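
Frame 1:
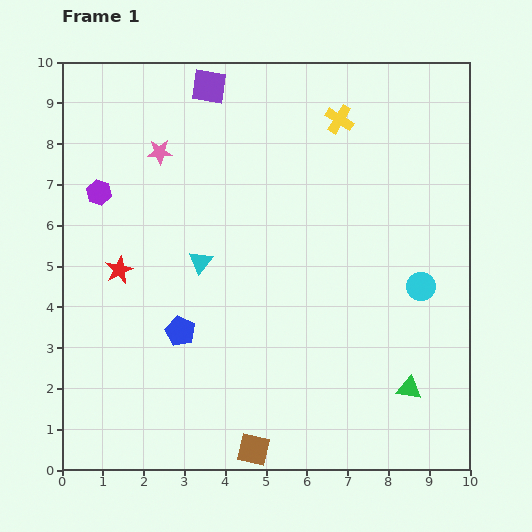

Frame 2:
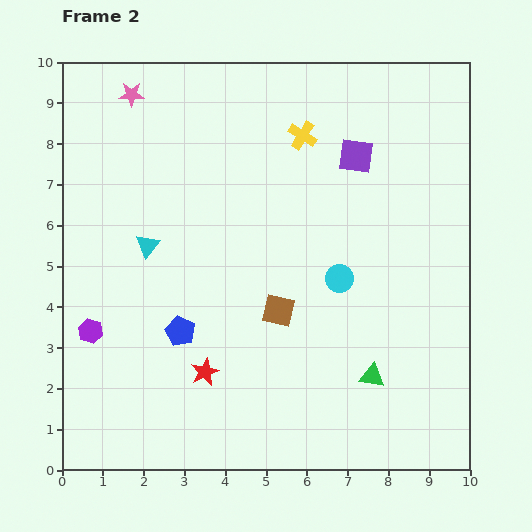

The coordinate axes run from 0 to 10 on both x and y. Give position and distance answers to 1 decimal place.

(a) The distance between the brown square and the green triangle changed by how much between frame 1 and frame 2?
-1.3

Distance in frame 1: 4.1. Distance in frame 2: 2.8.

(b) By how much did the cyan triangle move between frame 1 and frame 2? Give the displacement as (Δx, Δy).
(-1.3, 0.4)

The cyan triangle was at (3.4, 5.1) in frame 1 and (2.1, 5.5) in frame 2.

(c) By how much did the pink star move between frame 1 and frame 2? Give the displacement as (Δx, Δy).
(-0.7, 1.4)

The pink star was at (2.4, 7.8) in frame 1 and (1.7, 9.2) in frame 2.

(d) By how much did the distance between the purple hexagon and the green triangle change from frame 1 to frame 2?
-2.0

Distance in frame 1: 9.0. Distance in frame 2: 7.0.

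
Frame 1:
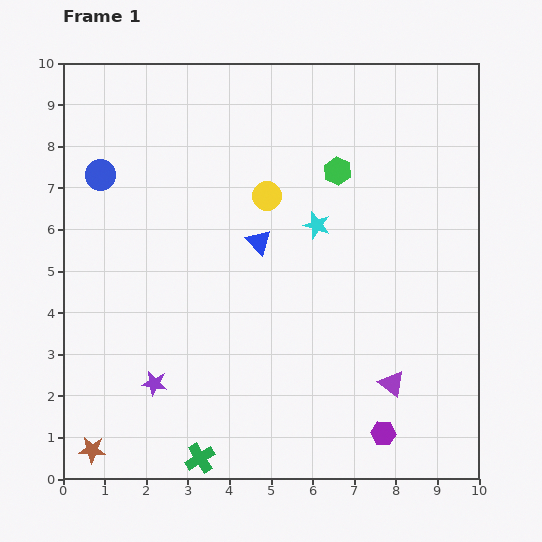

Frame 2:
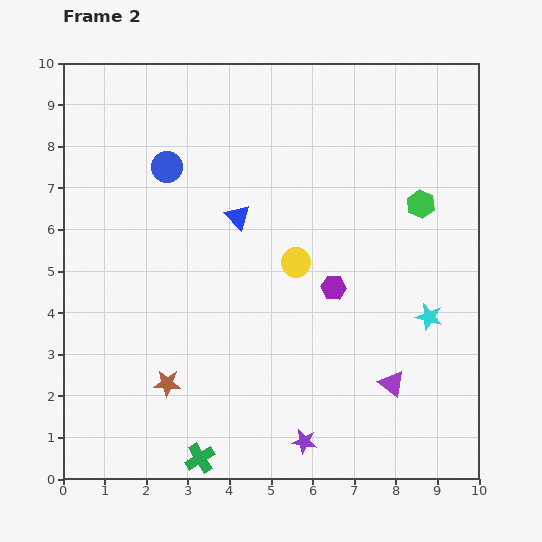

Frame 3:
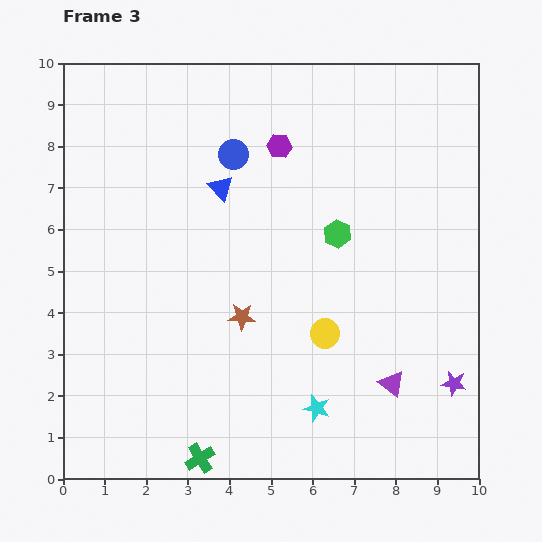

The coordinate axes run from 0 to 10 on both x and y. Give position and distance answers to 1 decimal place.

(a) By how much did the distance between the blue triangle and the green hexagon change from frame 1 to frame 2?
+1.9

Distance in frame 1: 2.5. Distance in frame 2: 4.4.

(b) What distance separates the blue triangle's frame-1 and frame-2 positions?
0.8

The blue triangle moved from (4.7, 5.7) to (4.2, 6.3), a distance of √(0.5² + 0.6²) ≈ 0.8.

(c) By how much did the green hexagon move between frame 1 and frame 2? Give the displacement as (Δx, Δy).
(2.0, -0.8)

The green hexagon was at (6.6, 7.4) in frame 1 and (8.6, 6.6) in frame 2.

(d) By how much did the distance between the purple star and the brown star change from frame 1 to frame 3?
+3.1

Distance in frame 1: 2.2. Distance in frame 3: 5.3.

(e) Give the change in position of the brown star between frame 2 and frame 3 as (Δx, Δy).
(1.8, 1.6)

The brown star was at (2.5, 2.3) in frame 2 and (4.3, 3.9) in frame 3.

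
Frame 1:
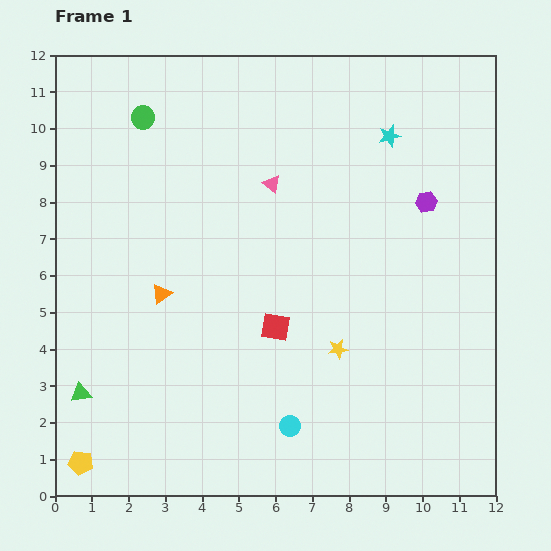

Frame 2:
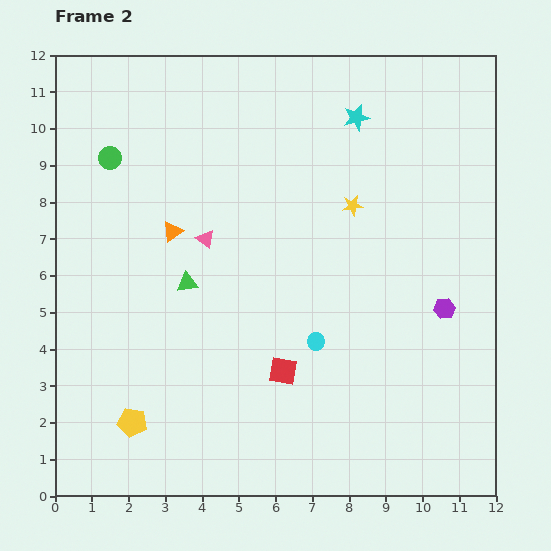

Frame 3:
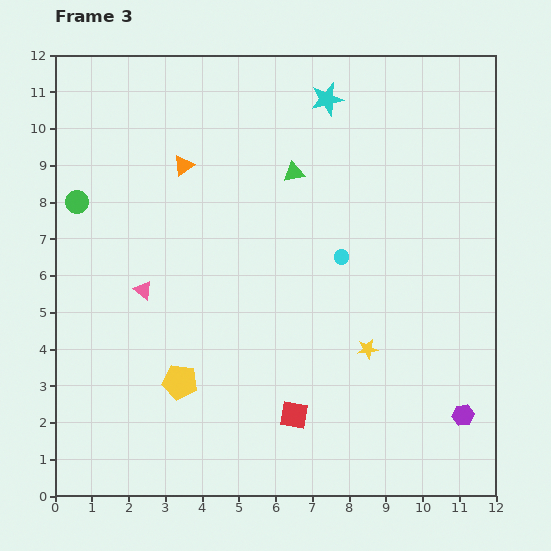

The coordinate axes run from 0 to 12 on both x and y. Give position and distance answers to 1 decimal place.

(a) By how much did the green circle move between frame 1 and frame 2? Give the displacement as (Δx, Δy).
(-0.9, -1.1)

The green circle was at (2.4, 10.3) in frame 1 and (1.5, 9.2) in frame 2.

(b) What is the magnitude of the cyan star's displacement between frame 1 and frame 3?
2.0

The cyan star moved from (9.1, 9.8) to (7.4, 10.8), a distance of √(1.7² + 1.0²) ≈ 2.0.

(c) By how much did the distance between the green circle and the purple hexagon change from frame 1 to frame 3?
+4.0

Distance in frame 1: 8.0. Distance in frame 3: 12.0.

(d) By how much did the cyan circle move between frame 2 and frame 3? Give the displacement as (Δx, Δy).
(0.7, 2.3)

The cyan circle was at (7.1, 4.2) in frame 2 and (7.8, 6.5) in frame 3.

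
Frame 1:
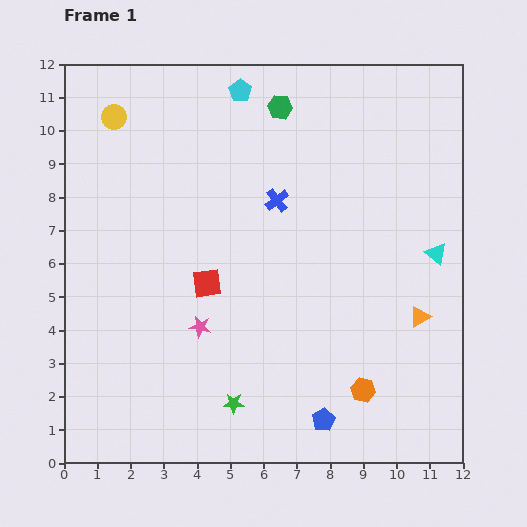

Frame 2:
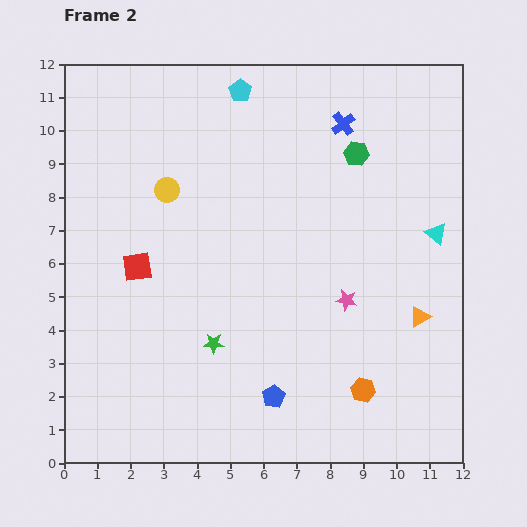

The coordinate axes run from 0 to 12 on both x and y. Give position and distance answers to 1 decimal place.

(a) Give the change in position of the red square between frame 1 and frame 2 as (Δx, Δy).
(-2.1, 0.5)

The red square was at (4.3, 5.4) in frame 1 and (2.2, 5.9) in frame 2.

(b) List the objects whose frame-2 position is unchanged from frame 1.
the orange triangle, the cyan pentagon, the orange hexagon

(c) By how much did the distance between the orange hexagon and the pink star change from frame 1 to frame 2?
-2.6

Distance in frame 1: 5.3. Distance in frame 2: 2.7.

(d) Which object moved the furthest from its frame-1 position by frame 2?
the pink star

(moved 4.5; next 3.0)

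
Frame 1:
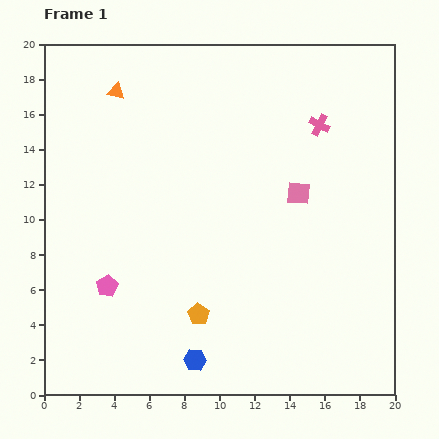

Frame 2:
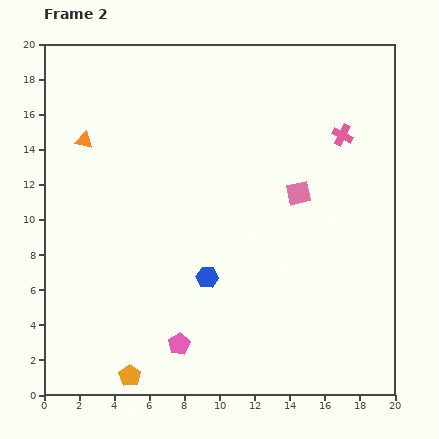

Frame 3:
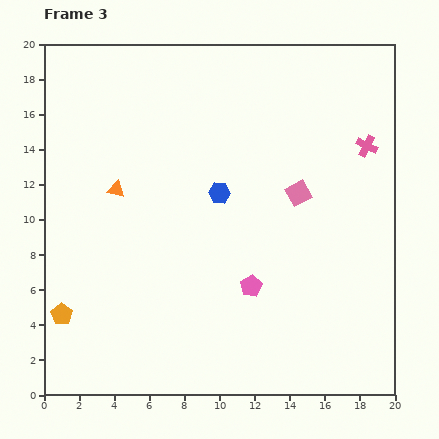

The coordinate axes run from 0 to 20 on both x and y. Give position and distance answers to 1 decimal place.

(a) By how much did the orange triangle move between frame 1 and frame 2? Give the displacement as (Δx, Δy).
(-1.8, -2.8)

The orange triangle was at (4.1, 17.3) in frame 1 and (2.3, 14.5) in frame 2.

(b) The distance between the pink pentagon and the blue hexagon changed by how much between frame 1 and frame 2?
-2.4

Distance in frame 1: 6.5. Distance in frame 2: 4.1.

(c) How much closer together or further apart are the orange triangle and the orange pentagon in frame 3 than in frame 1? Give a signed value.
-5.8

Distance in frame 1: 13.5. Distance in frame 3: 7.7.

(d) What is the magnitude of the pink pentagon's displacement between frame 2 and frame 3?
5.3

The pink pentagon moved from (7.7, 2.9) to (11.8, 6.2), a distance of √(4.1² + 3.3²) ≈ 5.3.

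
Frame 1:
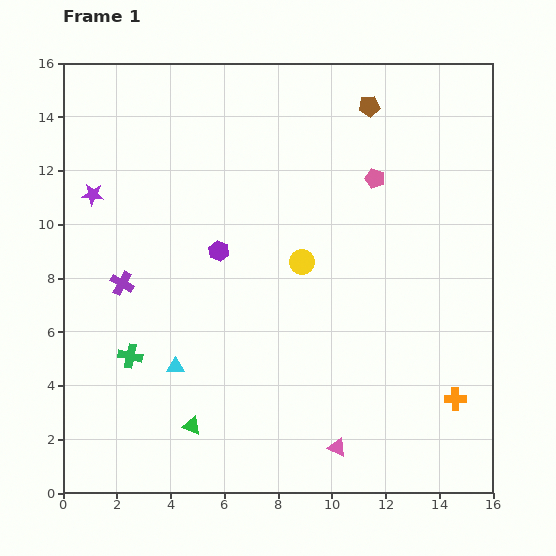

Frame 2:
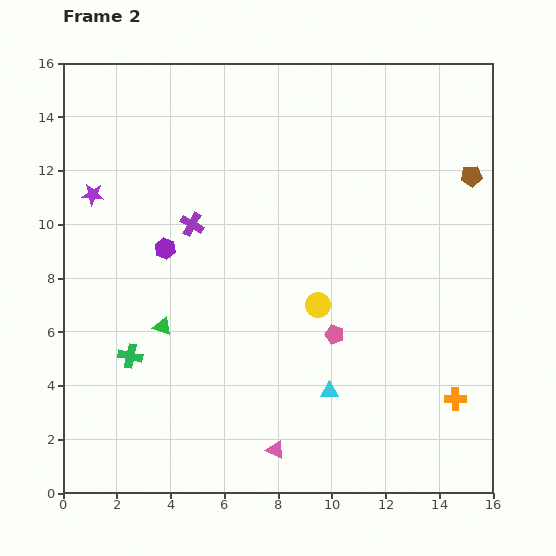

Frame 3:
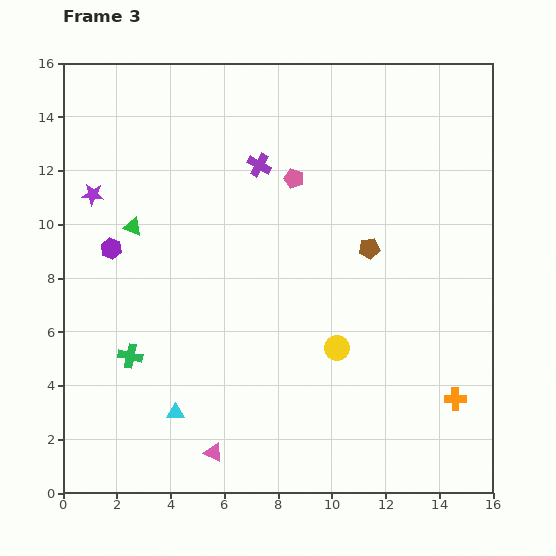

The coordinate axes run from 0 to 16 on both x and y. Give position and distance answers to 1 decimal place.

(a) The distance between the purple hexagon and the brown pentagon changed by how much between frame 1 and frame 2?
+3.9

Distance in frame 1: 7.8. Distance in frame 2: 11.7.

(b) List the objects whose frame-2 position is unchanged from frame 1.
the purple star, the orange cross, the green cross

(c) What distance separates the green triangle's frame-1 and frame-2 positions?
3.9

The green triangle moved from (4.8, 2.5) to (3.7, 6.2), a distance of √(1.1² + 3.7²) ≈ 3.9.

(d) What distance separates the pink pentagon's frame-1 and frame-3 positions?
3.0

The pink pentagon moved from (11.6, 11.7) to (8.6, 11.7), a distance of √(3.0² + 0.0²) ≈ 3.0.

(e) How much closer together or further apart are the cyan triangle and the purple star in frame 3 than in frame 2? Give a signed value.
-2.7

Distance in frame 2: 11.4. Distance in frame 3: 8.7.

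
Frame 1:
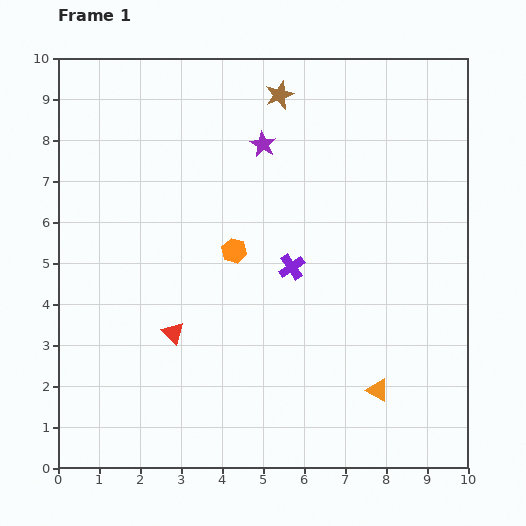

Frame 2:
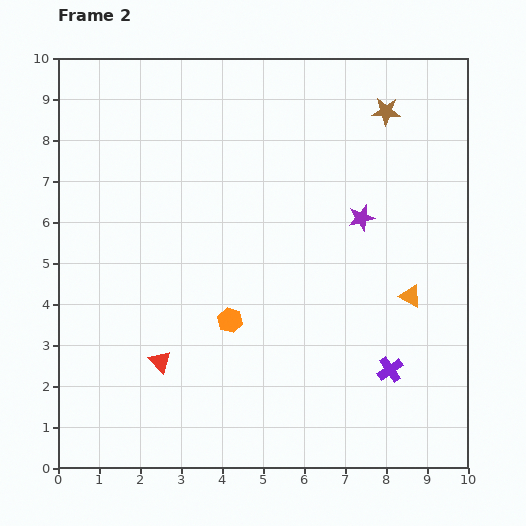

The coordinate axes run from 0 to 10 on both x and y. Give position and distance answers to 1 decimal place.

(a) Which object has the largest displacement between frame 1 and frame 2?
the purple cross

(moved 3.5; next 3.0)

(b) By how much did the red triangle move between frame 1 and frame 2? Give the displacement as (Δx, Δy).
(-0.3, -0.7)

The red triangle was at (2.8, 3.3) in frame 1 and (2.5, 2.6) in frame 2.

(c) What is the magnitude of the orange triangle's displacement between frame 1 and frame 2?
2.4

The orange triangle moved from (7.8, 1.9) to (8.6, 4.2), a distance of √(0.8² + 2.3²) ≈ 2.4.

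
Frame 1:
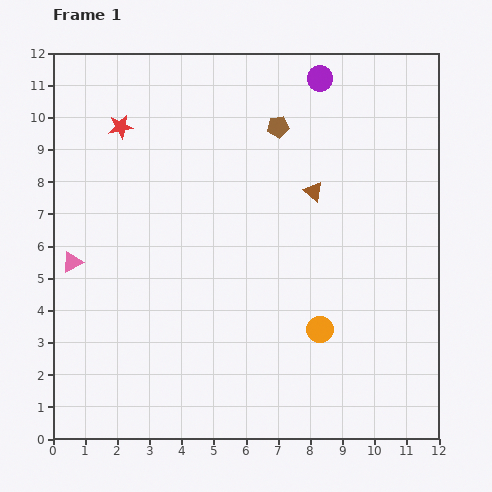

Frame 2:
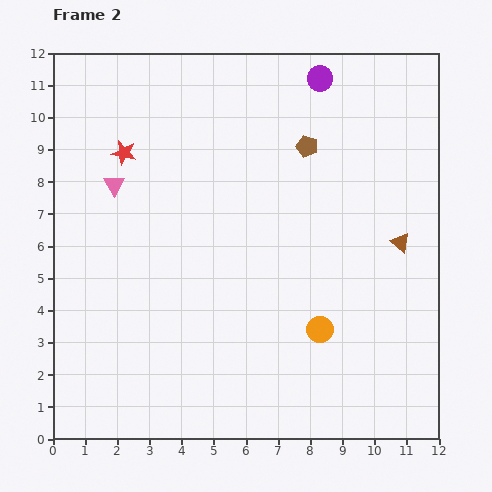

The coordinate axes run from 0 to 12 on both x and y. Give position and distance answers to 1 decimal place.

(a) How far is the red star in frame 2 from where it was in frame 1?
0.8

The red star moved from (2.1, 9.7) to (2.2, 8.9), a distance of √(0.1² + 0.8²) ≈ 0.8.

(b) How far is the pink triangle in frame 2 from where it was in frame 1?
2.7

The pink triangle moved from (0.6, 5.5) to (1.9, 7.9), a distance of √(1.3² + 2.4²) ≈ 2.7.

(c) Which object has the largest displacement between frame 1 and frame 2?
the brown triangle

(moved 3.1; next 2.7)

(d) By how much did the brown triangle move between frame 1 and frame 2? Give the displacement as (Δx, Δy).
(2.7, -1.6)

The brown triangle was at (8.1, 7.7) in frame 1 and (10.8, 6.1) in frame 2.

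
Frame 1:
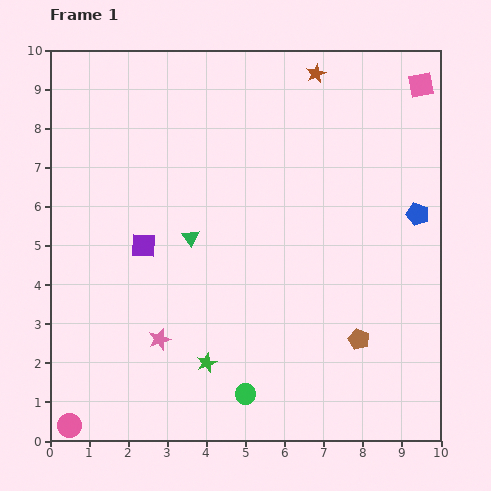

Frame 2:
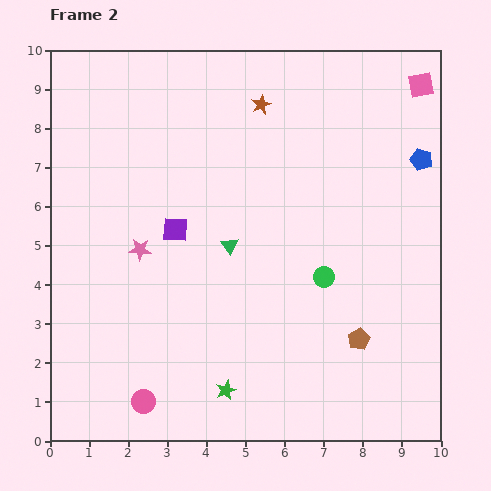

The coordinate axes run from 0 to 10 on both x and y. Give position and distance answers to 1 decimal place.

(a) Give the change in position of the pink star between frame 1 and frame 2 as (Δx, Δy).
(-0.5, 2.3)

The pink star was at (2.8, 2.6) in frame 1 and (2.3, 4.9) in frame 2.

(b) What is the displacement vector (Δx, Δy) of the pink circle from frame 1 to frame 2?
(1.9, 0.6)

The pink circle was at (0.5, 0.4) in frame 1 and (2.4, 1.0) in frame 2.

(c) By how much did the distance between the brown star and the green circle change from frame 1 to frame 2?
-3.7

Distance in frame 1: 8.4. Distance in frame 2: 4.7.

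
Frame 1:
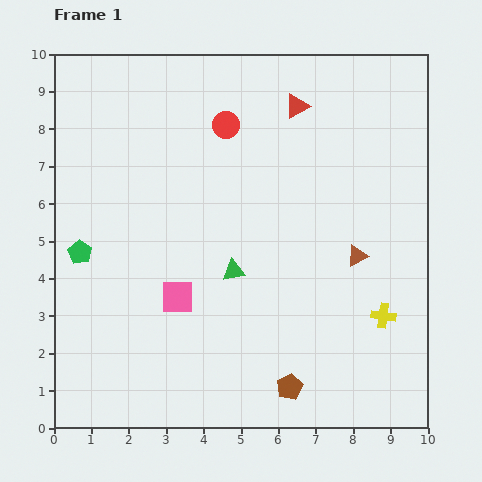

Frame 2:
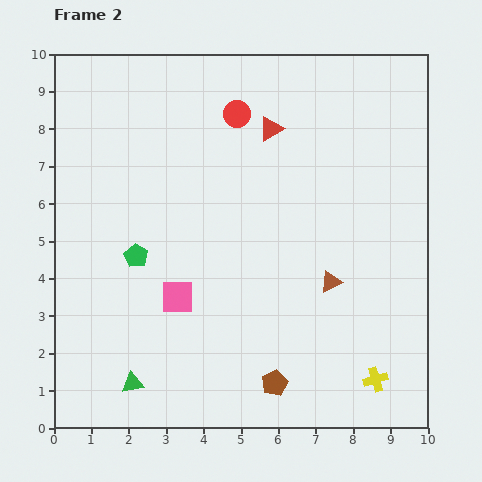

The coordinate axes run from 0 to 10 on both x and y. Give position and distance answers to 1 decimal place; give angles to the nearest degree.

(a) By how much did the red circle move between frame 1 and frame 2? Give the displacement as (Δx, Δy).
(0.3, 0.3)

The red circle was at (4.6, 8.1) in frame 1 and (4.9, 8.4) in frame 2.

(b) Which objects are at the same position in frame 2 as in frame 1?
the pink square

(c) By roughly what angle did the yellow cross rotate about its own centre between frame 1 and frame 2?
24° counter-clockwise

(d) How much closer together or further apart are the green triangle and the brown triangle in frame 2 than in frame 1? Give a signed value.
+2.6

Distance in frame 1: 3.3. Distance in frame 2: 5.9.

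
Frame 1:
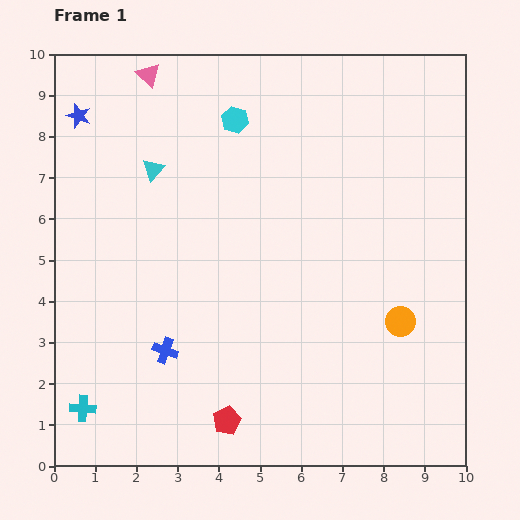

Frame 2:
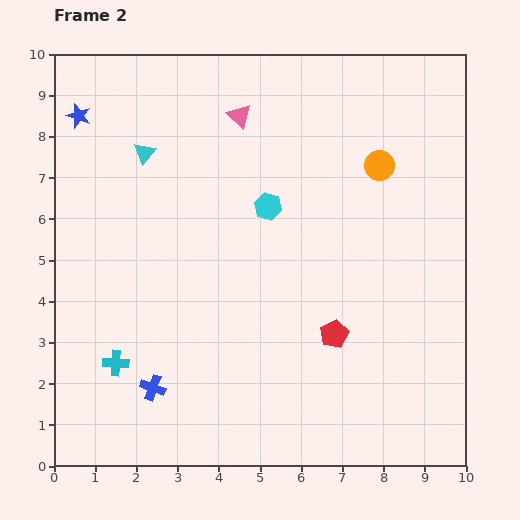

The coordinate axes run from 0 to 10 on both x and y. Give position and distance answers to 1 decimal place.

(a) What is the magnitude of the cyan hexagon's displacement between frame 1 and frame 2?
2.2

The cyan hexagon moved from (4.4, 8.4) to (5.2, 6.3), a distance of √(0.8² + 2.1²) ≈ 2.2.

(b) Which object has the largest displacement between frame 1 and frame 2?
the orange circle

(moved 3.8; next 3.3)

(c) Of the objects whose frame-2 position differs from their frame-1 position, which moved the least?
the cyan triangle

(moved 0.4)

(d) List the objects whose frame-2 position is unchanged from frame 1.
the blue star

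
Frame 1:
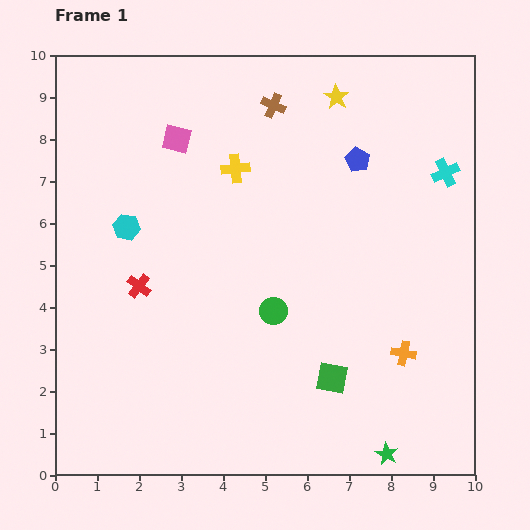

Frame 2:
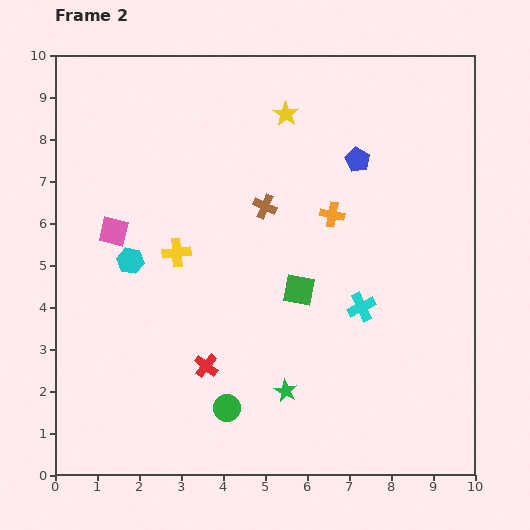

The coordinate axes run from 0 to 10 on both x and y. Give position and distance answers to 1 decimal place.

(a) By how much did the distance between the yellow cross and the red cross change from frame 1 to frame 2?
-0.8

Distance in frame 1: 3.6. Distance in frame 2: 2.8.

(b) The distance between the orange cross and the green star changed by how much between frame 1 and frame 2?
+1.9

Distance in frame 1: 2.4. Distance in frame 2: 4.3.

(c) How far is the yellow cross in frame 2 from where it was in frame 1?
2.4

The yellow cross moved from (4.3, 7.3) to (2.9, 5.3), a distance of √(1.4² + 2.0²) ≈ 2.4.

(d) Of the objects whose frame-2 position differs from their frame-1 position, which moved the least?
the cyan hexagon

(moved 0.8)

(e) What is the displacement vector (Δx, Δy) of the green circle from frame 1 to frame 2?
(-1.1, -2.3)

The green circle was at (5.2, 3.9) in frame 1 and (4.1, 1.6) in frame 2.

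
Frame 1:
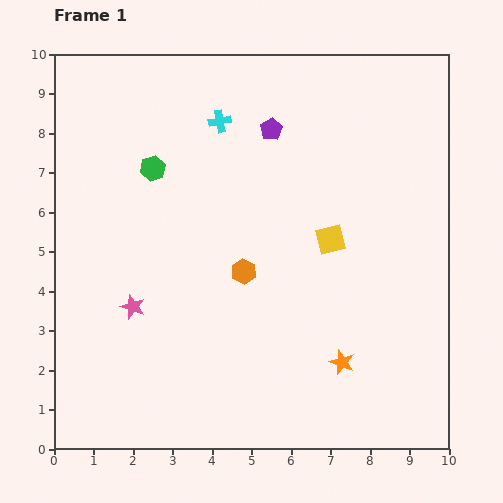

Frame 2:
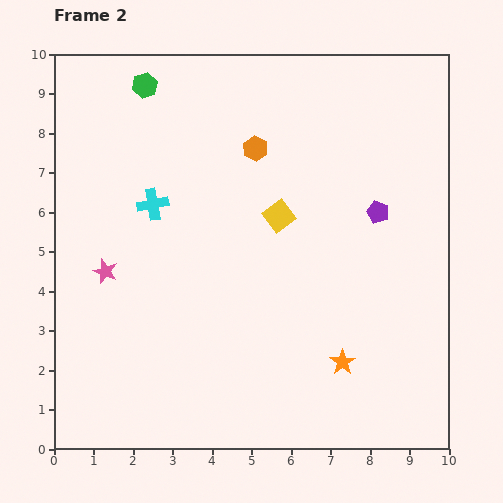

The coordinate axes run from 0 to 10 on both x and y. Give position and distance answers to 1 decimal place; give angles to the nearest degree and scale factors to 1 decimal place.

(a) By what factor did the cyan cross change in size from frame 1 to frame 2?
1.4×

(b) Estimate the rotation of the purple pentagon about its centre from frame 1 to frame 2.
22° counter-clockwise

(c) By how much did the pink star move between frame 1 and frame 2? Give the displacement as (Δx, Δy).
(-0.7, 0.9)

The pink star was at (2.0, 3.6) in frame 1 and (1.3, 4.5) in frame 2.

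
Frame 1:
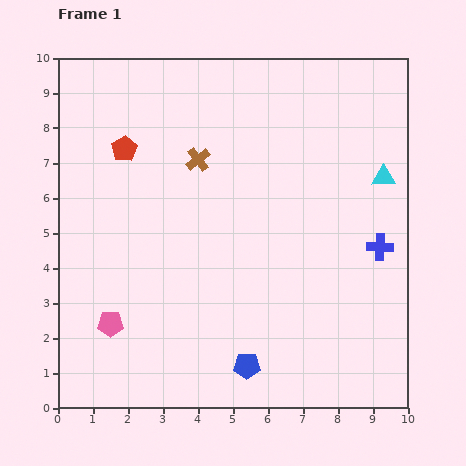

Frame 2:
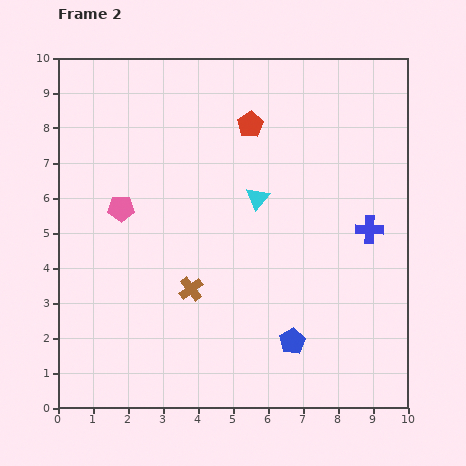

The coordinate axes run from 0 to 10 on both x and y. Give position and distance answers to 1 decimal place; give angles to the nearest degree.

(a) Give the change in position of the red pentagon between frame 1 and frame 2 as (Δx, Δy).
(3.6, 0.7)

The red pentagon was at (1.9, 7.4) in frame 1 and (5.5, 8.1) in frame 2.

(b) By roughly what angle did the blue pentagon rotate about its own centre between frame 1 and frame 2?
30° counter-clockwise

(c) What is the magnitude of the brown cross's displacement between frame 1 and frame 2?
3.7

The brown cross moved from (4.0, 7.1) to (3.8, 3.4), a distance of √(0.2² + 3.7²) ≈ 3.7.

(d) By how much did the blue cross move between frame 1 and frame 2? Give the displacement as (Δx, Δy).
(-0.3, 0.5)

The blue cross was at (9.2, 4.6) in frame 1 and (8.9, 5.1) in frame 2.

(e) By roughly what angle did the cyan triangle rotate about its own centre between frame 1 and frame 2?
49° counter-clockwise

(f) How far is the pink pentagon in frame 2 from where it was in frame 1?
3.3

The pink pentagon moved from (1.5, 2.4) to (1.8, 5.7), a distance of √(0.3² + 3.3²) ≈ 3.3.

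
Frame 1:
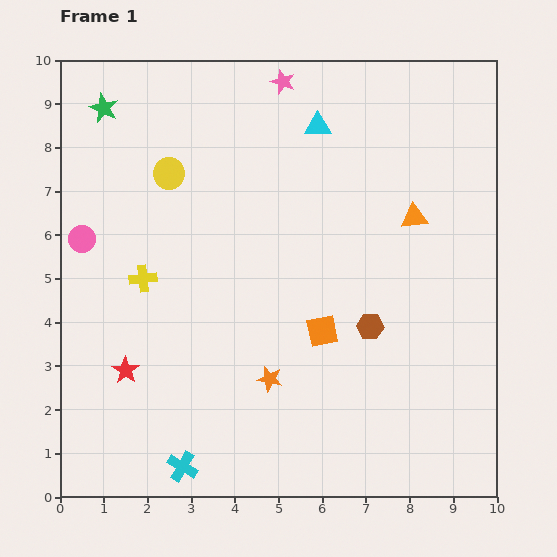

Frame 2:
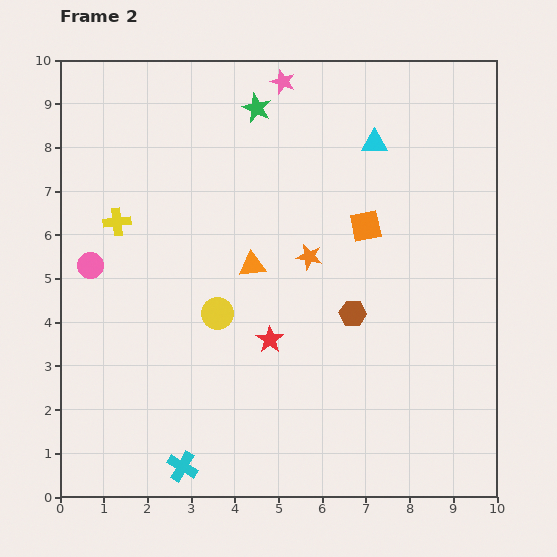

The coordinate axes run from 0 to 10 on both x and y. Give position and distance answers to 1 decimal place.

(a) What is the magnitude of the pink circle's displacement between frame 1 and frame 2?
0.6

The pink circle moved from (0.5, 5.9) to (0.7, 5.3), a distance of √(0.2² + 0.6²) ≈ 0.6.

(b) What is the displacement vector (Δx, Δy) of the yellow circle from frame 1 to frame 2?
(1.1, -3.2)

The yellow circle was at (2.5, 7.4) in frame 1 and (3.6, 4.2) in frame 2.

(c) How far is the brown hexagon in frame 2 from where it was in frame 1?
0.5

The brown hexagon moved from (7.1, 3.9) to (6.7, 4.2), a distance of √(0.4² + 0.3²) ≈ 0.5.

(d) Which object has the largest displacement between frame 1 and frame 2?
the orange triangle

(moved 3.9; next 3.5)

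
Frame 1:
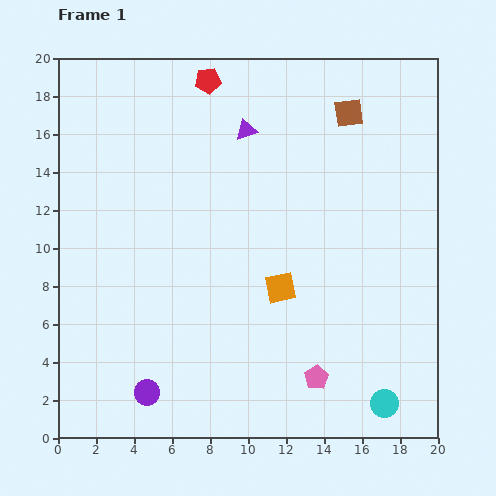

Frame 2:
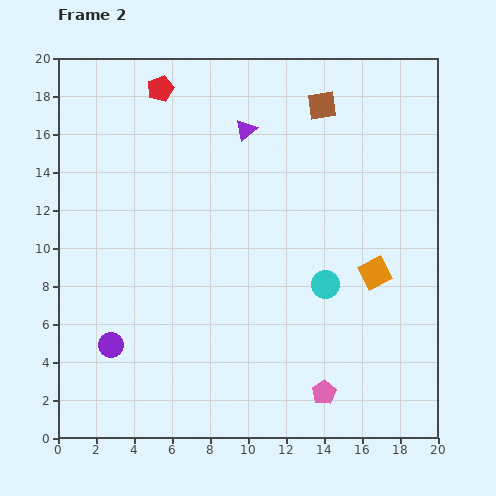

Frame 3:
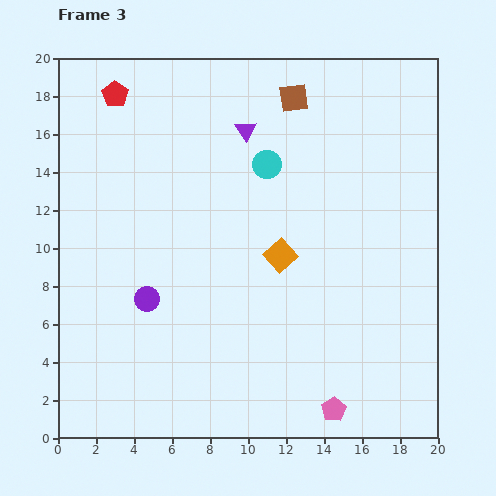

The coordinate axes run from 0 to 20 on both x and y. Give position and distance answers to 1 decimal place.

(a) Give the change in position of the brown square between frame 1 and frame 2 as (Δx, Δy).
(-1.4, 0.4)

The brown square was at (15.3, 17.1) in frame 1 and (13.9, 17.5) in frame 2.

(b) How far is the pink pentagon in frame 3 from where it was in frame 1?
1.9

The pink pentagon moved from (13.6, 3.2) to (14.5, 1.5), a distance of √(0.9² + 1.7²) ≈ 1.9.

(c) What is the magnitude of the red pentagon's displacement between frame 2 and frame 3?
2.4

The red pentagon moved from (5.4, 18.4) to (3.0, 18.1), a distance of √(2.4² + 0.3²) ≈ 2.4.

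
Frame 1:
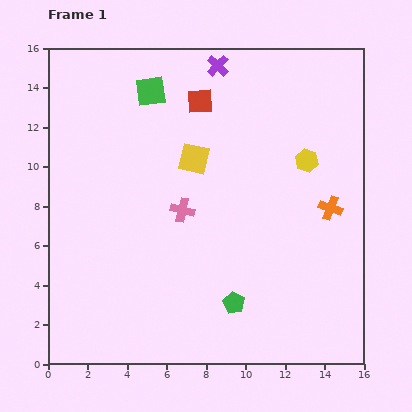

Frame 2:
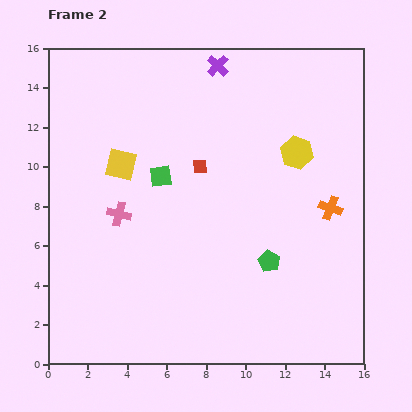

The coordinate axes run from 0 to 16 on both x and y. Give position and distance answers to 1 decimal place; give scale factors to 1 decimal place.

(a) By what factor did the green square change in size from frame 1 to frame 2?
0.7×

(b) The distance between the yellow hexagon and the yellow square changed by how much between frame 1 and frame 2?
+3.2

Distance in frame 1: 5.7. Distance in frame 2: 8.9.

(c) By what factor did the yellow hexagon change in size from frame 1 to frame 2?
1.4×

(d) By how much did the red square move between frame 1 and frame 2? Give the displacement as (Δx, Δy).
(0.0, -3.3)

The red square was at (7.7, 13.3) in frame 1 and (7.7, 10.0) in frame 2.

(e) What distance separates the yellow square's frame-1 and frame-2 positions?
3.7

The yellow square moved from (7.4, 10.4) to (3.7, 10.1), a distance of √(3.7² + 0.3²) ≈ 3.7.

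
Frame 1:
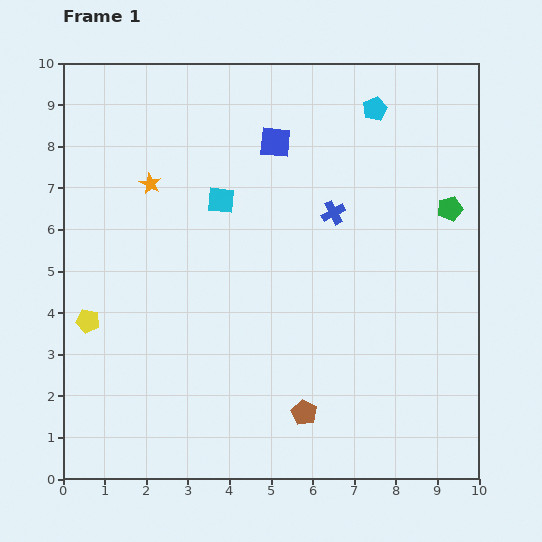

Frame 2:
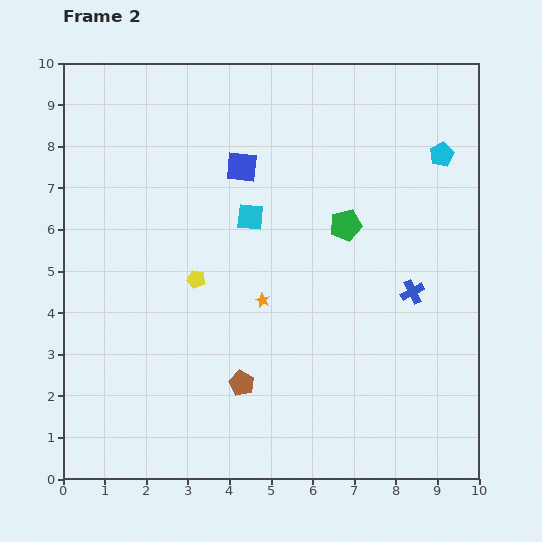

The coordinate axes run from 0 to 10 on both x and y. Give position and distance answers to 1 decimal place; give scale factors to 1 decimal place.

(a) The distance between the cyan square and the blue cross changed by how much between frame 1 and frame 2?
+1.6

Distance in frame 1: 2.7. Distance in frame 2: 4.3.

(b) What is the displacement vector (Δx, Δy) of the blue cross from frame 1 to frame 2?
(1.9, -1.9)

The blue cross was at (6.5, 6.4) in frame 1 and (8.4, 4.5) in frame 2.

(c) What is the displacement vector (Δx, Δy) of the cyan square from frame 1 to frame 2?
(0.7, -0.4)

The cyan square was at (3.8, 6.7) in frame 1 and (4.5, 6.3) in frame 2.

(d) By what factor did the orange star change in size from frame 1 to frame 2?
0.7×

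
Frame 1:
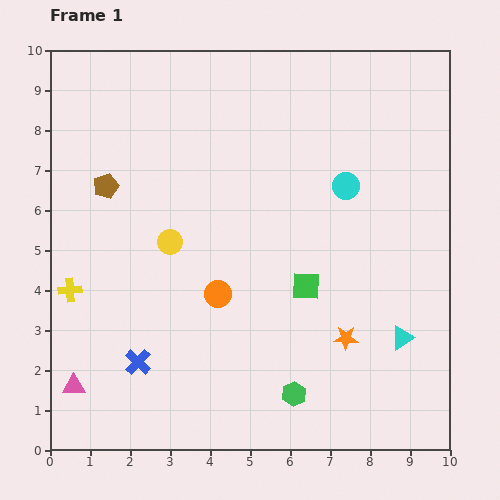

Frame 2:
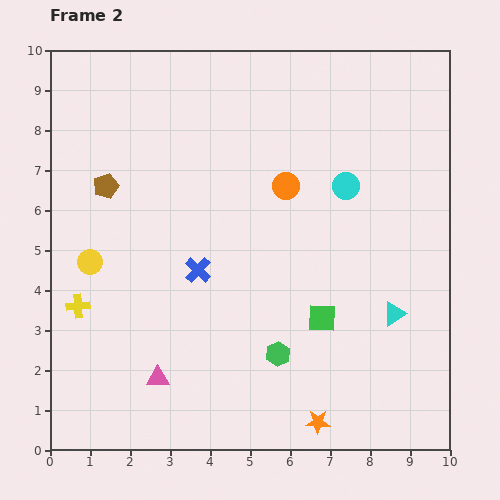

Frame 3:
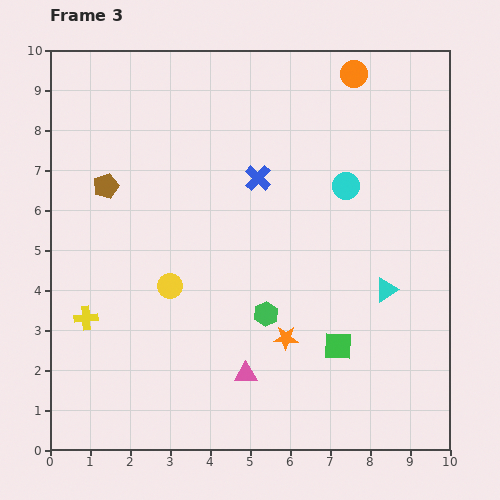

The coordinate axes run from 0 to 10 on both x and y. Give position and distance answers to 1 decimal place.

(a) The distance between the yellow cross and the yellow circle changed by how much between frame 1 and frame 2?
-1.7

Distance in frame 1: 2.8. Distance in frame 2: 1.1.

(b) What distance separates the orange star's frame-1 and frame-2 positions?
2.2

The orange star moved from (7.4, 2.8) to (6.7, 0.7), a distance of √(0.7² + 2.1²) ≈ 2.2.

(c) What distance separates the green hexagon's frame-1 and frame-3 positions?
2.1

The green hexagon moved from (6.1, 1.4) to (5.4, 3.4), a distance of √(0.7² + 2.0²) ≈ 2.1.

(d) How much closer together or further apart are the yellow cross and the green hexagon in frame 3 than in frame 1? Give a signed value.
-1.7

Distance in frame 1: 6.2. Distance in frame 3: 4.5.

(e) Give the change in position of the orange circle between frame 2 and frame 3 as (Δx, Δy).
(1.7, 2.8)

The orange circle was at (5.9, 6.6) in frame 2 and (7.6, 9.4) in frame 3.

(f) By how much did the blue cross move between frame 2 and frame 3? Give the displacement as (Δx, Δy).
(1.5, 2.3)

The blue cross was at (3.7, 4.5) in frame 2 and (5.2, 6.8) in frame 3.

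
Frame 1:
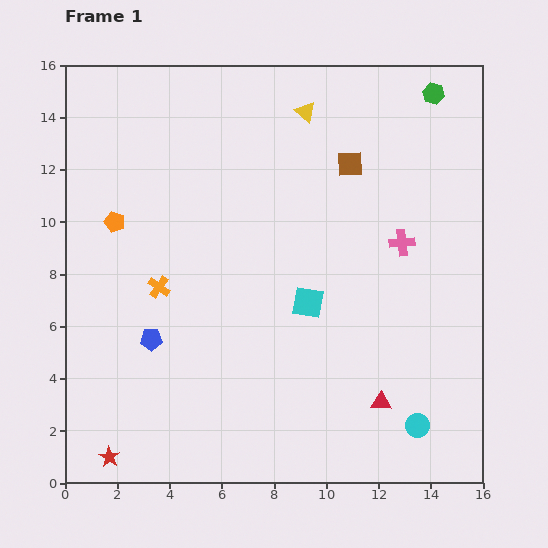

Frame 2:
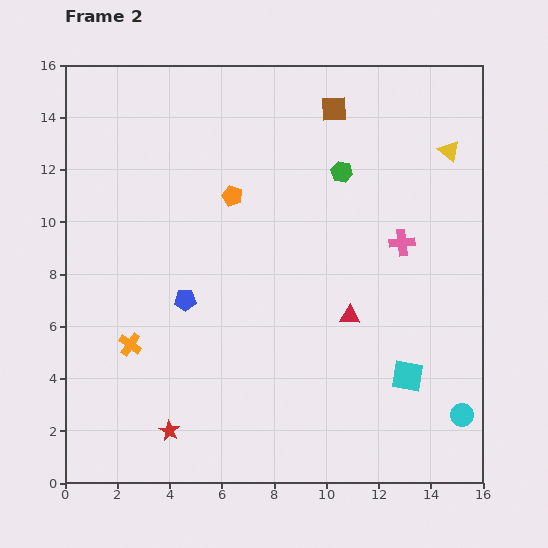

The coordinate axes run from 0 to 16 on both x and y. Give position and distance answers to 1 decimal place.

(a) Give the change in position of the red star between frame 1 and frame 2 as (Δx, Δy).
(2.3, 1.0)

The red star was at (1.7, 1.0) in frame 1 and (4.0, 2.0) in frame 2.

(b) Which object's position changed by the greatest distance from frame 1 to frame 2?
the yellow triangle

(moved 5.7; next 4.7)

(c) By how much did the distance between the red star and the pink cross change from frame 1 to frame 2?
-2.5

Distance in frame 1: 13.9. Distance in frame 2: 11.4.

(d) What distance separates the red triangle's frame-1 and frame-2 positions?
3.5

The red triangle moved from (12.1, 3.1) to (10.9, 6.4), a distance of √(1.2² + 3.3²) ≈ 3.5.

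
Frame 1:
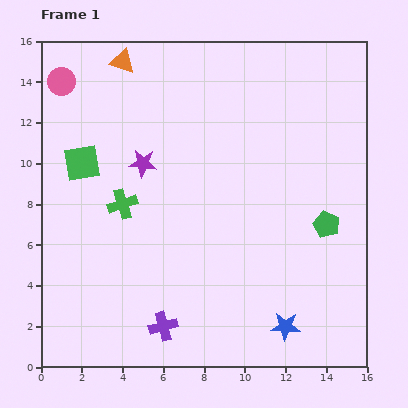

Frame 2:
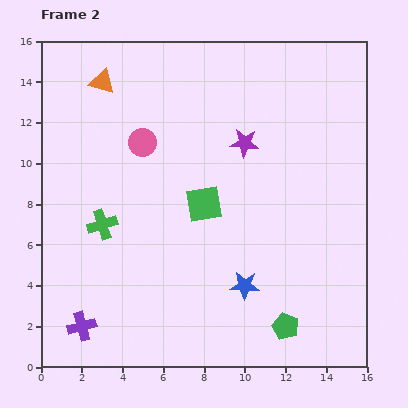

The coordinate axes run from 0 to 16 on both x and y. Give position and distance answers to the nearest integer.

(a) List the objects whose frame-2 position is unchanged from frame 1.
none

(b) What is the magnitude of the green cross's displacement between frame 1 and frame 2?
1

The green cross moved from (4, 8) to (3, 7), a distance of √(1² + 1²) ≈ 1.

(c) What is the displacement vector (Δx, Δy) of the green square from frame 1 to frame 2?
(6, -2)

The green square was at (2, 10) in frame 1 and (8, 8) in frame 2.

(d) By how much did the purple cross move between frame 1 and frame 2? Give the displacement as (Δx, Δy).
(-4, 0)

The purple cross was at (6, 2) in frame 1 and (2, 2) in frame 2.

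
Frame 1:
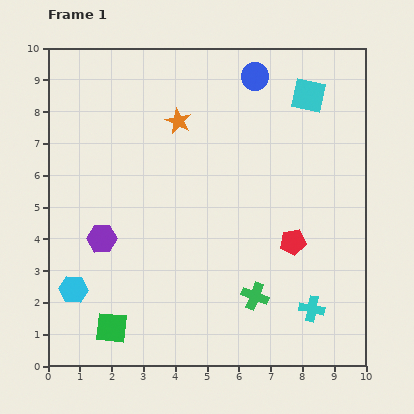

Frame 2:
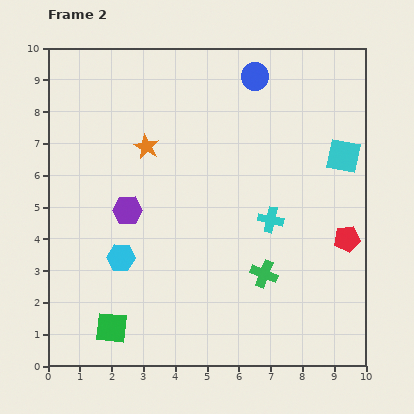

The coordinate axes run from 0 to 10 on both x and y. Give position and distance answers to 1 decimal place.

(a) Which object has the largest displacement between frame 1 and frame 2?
the cyan cross

(moved 3.1; next 2.2)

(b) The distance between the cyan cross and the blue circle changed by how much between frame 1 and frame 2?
-3.0

Distance in frame 1: 7.5. Distance in frame 2: 4.5.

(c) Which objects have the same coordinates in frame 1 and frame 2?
the blue circle, the green square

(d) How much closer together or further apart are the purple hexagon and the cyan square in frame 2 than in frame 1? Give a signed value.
-0.9

Distance in frame 1: 7.9. Distance in frame 2: 7.0.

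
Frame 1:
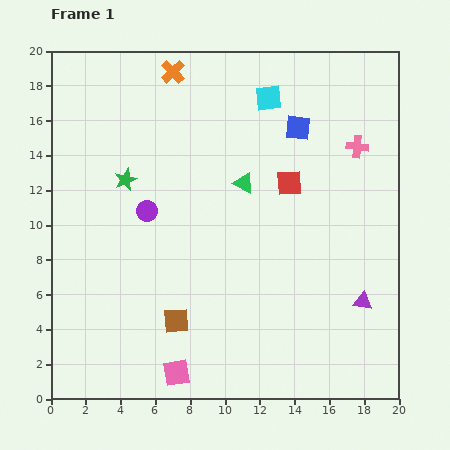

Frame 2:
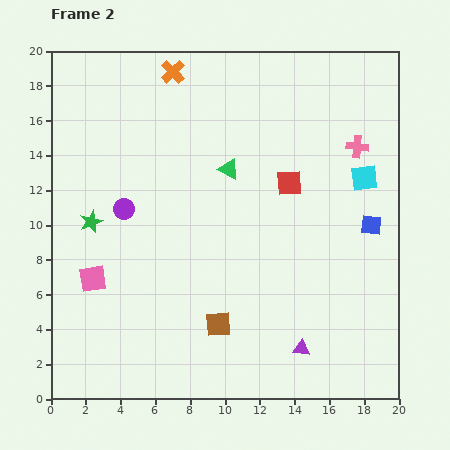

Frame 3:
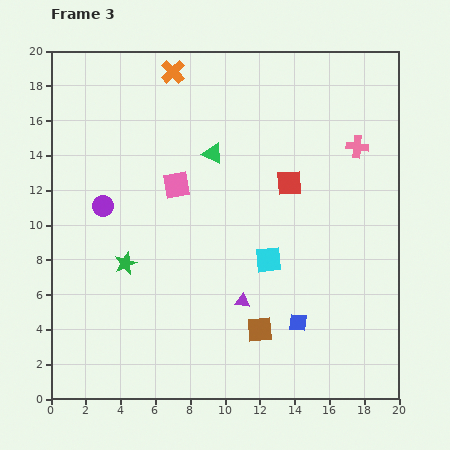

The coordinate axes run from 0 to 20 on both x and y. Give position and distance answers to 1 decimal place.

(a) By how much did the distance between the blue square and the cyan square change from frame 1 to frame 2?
+0.3

Distance in frame 1: 2.4. Distance in frame 2: 2.7.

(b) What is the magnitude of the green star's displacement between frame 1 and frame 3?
4.8

The green star moved from (4.3, 12.6) to (4.3, 7.8), a distance of √(0.0² + 4.8²) ≈ 4.8.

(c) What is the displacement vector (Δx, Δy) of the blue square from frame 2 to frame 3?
(-4.2, -5.6)

The blue square was at (18.4, 10.0) in frame 2 and (14.2, 4.4) in frame 3.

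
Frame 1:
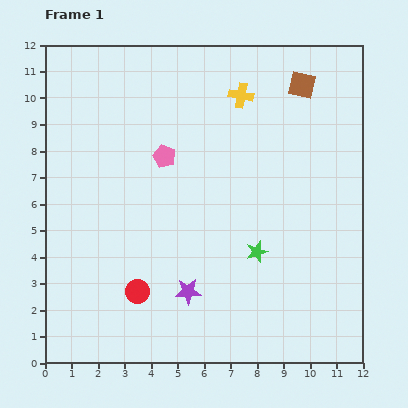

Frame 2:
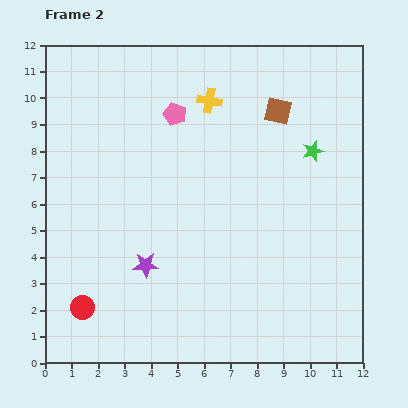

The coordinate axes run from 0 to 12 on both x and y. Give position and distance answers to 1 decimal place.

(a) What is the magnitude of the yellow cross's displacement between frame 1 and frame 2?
1.2

The yellow cross moved from (7.4, 10.1) to (6.2, 9.9), a distance of √(1.2² + 0.2²) ≈ 1.2.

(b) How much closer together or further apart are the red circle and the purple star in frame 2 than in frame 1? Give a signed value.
+1.0

Distance in frame 1: 1.9. Distance in frame 2: 2.9.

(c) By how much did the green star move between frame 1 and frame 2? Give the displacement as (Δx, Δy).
(2.1, 3.8)

The green star was at (8.0, 4.2) in frame 1 and (10.1, 8.0) in frame 2.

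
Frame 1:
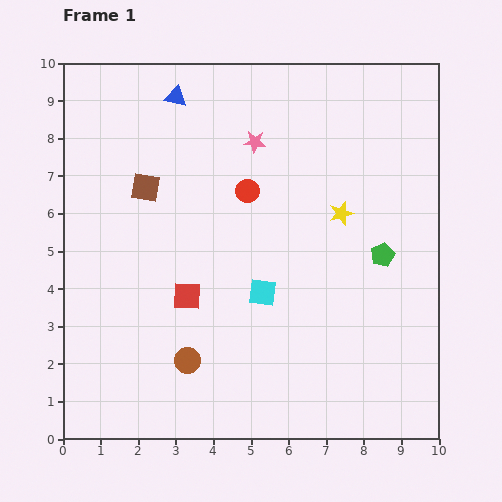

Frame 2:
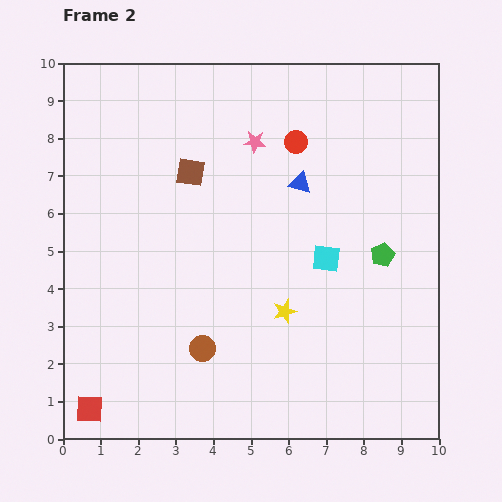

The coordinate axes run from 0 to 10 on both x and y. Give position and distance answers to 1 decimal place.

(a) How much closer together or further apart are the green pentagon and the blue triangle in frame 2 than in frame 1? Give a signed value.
-4.0

Distance in frame 1: 6.9. Distance in frame 2: 2.9.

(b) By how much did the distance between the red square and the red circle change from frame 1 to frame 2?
+5.8

Distance in frame 1: 3.2. Distance in frame 2: 9.0.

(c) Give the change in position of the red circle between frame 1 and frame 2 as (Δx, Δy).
(1.3, 1.3)

The red circle was at (4.9, 6.6) in frame 1 and (6.2, 7.9) in frame 2.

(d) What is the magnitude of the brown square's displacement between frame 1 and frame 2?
1.3

The brown square moved from (2.2, 6.7) to (3.4, 7.1), a distance of √(1.2² + 0.4²) ≈ 1.3.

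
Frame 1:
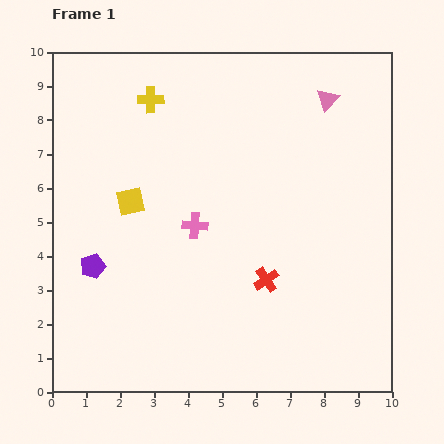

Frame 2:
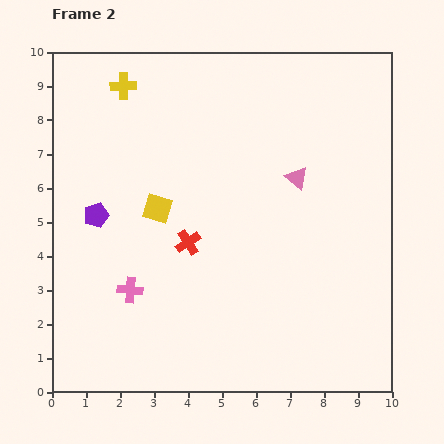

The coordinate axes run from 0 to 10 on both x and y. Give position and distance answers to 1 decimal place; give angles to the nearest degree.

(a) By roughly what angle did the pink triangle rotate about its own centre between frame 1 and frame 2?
32° counter-clockwise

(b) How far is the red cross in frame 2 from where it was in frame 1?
2.5

The red cross moved from (6.3, 3.3) to (4.0, 4.4), a distance of √(2.3² + 1.1²) ≈ 2.5.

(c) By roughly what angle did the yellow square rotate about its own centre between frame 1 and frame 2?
30° clockwise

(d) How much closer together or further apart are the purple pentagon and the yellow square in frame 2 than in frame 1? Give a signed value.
-0.4

Distance in frame 1: 2.2. Distance in frame 2: 1.8.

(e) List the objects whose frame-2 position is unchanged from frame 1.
none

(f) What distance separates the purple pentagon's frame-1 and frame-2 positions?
1.5

The purple pentagon moved from (1.2, 3.7) to (1.3, 5.2), a distance of √(0.1² + 1.5²) ≈ 1.5.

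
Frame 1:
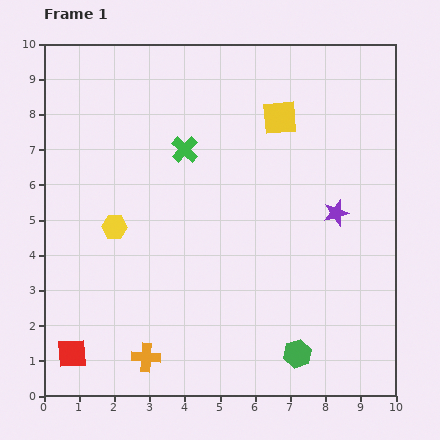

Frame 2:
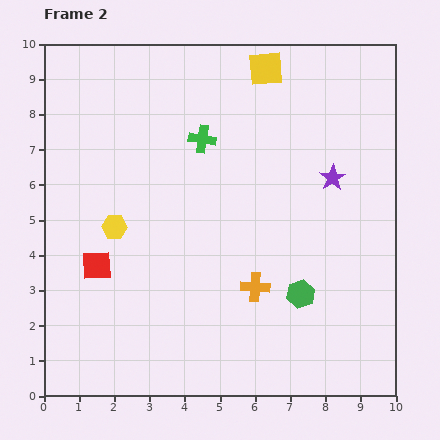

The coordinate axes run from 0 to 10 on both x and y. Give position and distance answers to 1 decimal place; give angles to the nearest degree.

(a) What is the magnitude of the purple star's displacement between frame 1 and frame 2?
1.0

The purple star moved from (8.3, 5.2) to (8.2, 6.2), a distance of √(0.1² + 1.0²) ≈ 1.0.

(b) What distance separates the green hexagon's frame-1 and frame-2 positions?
1.7

The green hexagon moved from (7.2, 1.2) to (7.3, 2.9), a distance of √(0.1² + 1.7²) ≈ 1.7.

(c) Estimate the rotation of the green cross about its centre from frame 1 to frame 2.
35° counter-clockwise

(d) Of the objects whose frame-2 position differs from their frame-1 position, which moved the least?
the green cross

(moved 0.6)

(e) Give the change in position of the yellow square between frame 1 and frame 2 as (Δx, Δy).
(-0.4, 1.4)

The yellow square was at (6.7, 7.9) in frame 1 and (6.3, 9.3) in frame 2.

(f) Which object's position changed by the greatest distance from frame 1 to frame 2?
the orange cross

(moved 3.7; next 2.6)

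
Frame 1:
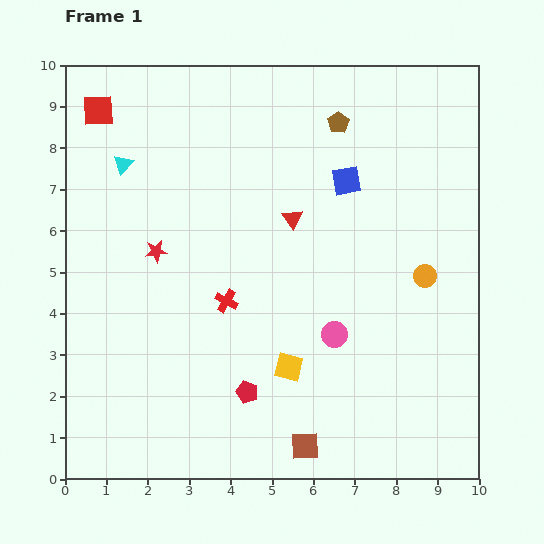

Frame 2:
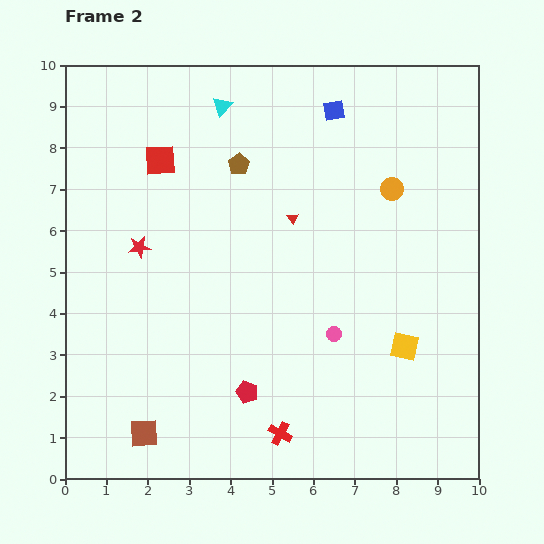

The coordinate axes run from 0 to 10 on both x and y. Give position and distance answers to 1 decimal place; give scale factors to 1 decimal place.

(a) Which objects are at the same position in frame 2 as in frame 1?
the red triangle, the pink circle, the red pentagon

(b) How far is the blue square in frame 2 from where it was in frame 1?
1.7

The blue square moved from (6.8, 7.2) to (6.5, 8.9), a distance of √(0.3² + 1.7²) ≈ 1.7.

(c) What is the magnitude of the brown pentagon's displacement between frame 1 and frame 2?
2.6

The brown pentagon moved from (6.6, 8.6) to (4.2, 7.6), a distance of √(2.4² + 1.0²) ≈ 2.6.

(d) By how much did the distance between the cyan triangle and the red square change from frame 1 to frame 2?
+0.6

Distance in frame 1: 1.4. Distance in frame 2: 2.0.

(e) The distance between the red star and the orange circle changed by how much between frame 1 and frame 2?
-0.2

Distance in frame 1: 6.5. Distance in frame 2: 6.3.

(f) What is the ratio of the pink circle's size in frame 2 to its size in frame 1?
0.6×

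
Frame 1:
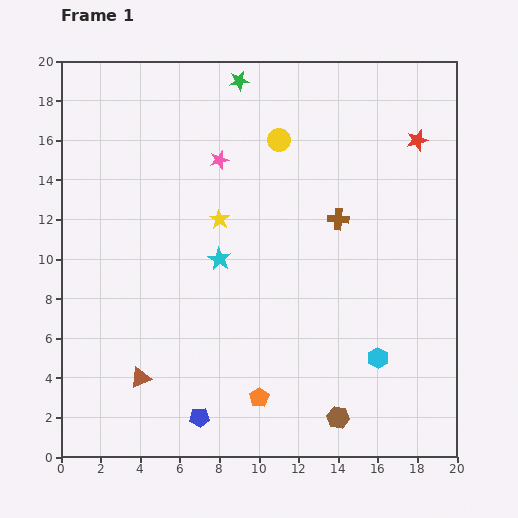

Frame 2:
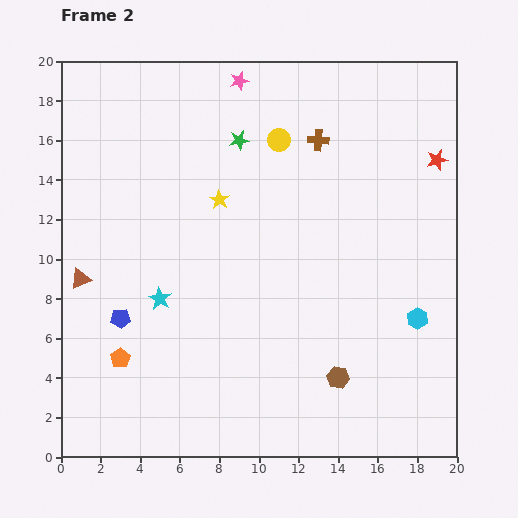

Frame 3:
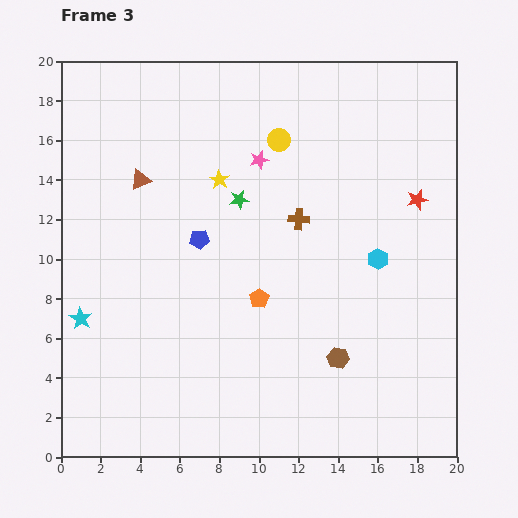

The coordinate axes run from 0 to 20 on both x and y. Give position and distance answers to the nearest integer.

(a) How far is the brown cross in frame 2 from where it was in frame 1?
4

The brown cross moved from (14, 12) to (13, 16), a distance of √(1² + 4²) ≈ 4.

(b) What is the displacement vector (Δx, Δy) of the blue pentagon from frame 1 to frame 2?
(-4, 5)

The blue pentagon was at (7, 2) in frame 1 and (3, 7) in frame 2.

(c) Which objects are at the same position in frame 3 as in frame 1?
the yellow circle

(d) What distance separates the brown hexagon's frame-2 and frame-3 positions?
1

The brown hexagon moved from (14, 4) to (14, 5), a distance of √(0² + 1²) ≈ 1.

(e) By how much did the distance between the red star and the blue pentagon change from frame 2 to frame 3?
-7

Distance in frame 2: 18. Distance in frame 3: 11.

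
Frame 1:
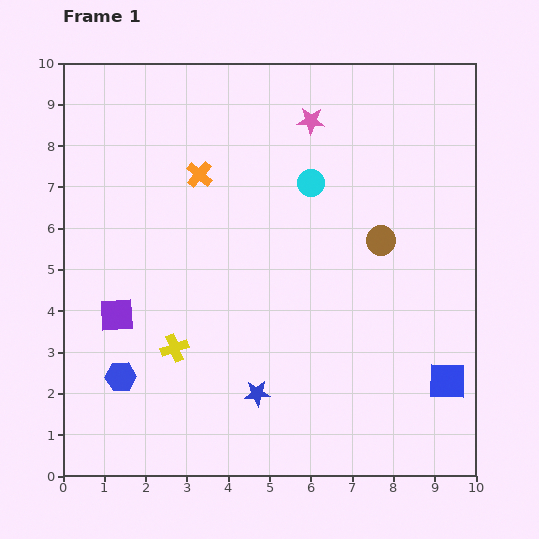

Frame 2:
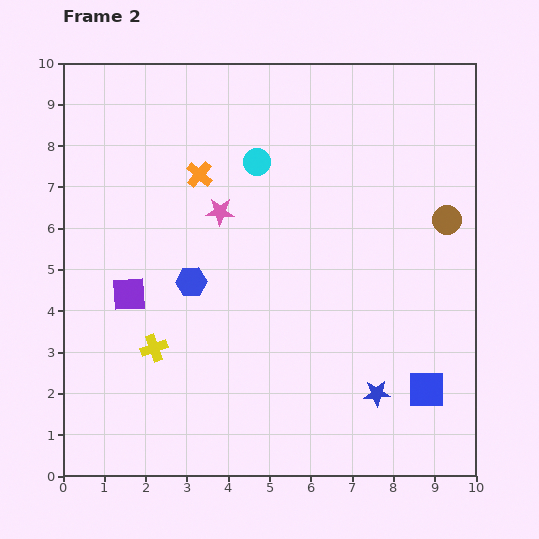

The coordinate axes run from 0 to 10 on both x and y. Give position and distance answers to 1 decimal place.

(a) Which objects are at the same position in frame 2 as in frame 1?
the orange cross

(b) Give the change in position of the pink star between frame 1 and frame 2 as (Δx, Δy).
(-2.2, -2.2)

The pink star was at (6.0, 8.6) in frame 1 and (3.8, 6.4) in frame 2.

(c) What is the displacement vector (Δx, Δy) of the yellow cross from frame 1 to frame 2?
(-0.5, 0.0)

The yellow cross was at (2.7, 3.1) in frame 1 and (2.2, 3.1) in frame 2.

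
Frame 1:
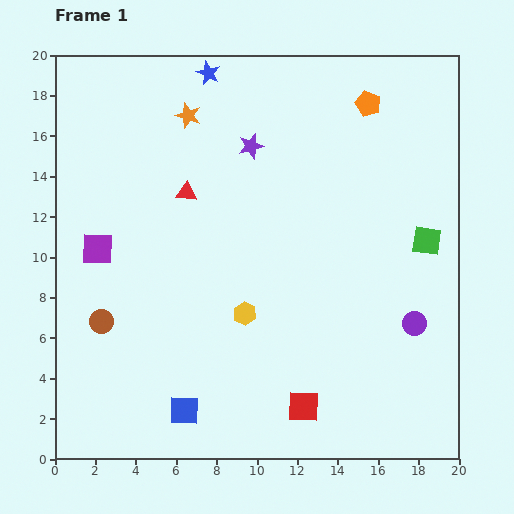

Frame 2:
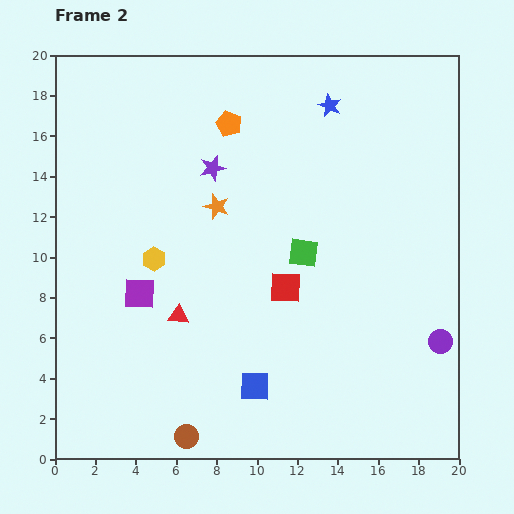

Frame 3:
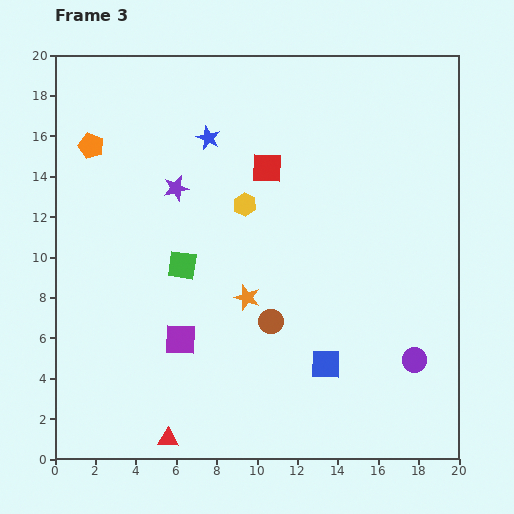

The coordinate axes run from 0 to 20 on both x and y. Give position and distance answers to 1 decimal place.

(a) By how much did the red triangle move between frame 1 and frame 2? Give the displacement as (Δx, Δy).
(-0.4, -6.1)

The red triangle was at (6.5, 13.2) in frame 1 and (6.1, 7.1) in frame 2.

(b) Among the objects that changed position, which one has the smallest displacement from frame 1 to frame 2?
the purple circle

(moved 1.6)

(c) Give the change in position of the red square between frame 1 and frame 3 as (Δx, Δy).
(-1.8, 11.8)

The red square was at (12.3, 2.6) in frame 1 and (10.5, 14.4) in frame 3.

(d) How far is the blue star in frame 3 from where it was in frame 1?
3.2

The blue star moved from (7.6, 19.1) to (7.6, 15.9), a distance of √(0.0² + 3.2²) ≈ 3.2.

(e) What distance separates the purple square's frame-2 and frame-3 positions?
3.0

The purple square moved from (4.2, 8.2) to (6.2, 5.9), a distance of √(2.0² + 2.3²) ≈ 3.0.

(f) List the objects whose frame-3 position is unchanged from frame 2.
none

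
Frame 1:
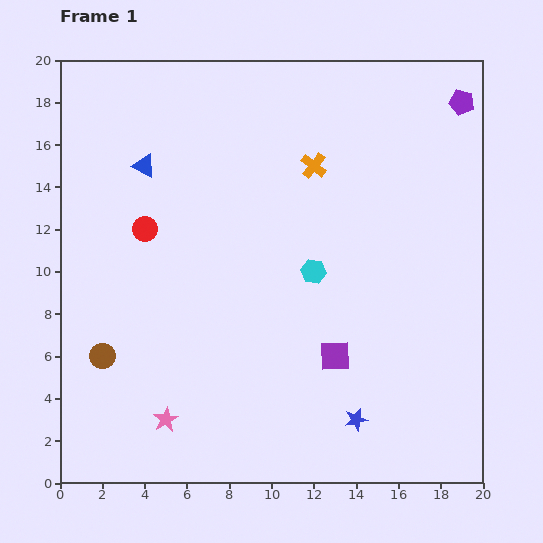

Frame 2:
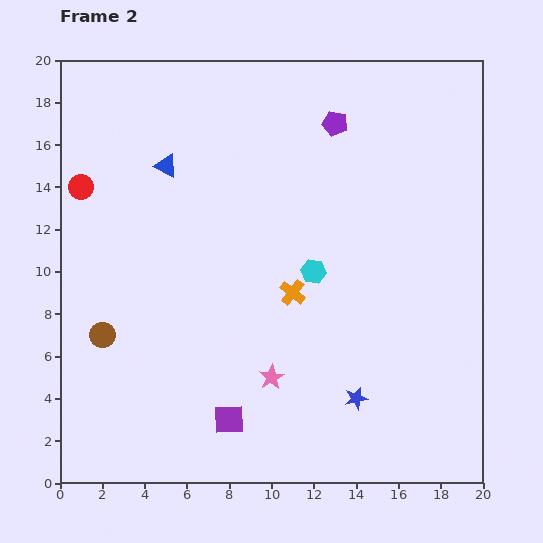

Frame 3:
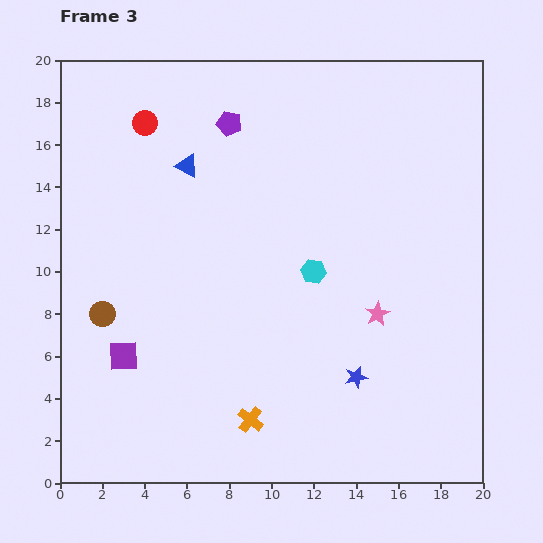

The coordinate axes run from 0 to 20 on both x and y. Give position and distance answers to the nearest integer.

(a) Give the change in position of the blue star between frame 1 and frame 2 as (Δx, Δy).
(0, 1)

The blue star was at (14, 3) in frame 1 and (14, 4) in frame 2.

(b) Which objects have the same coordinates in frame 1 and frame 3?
the cyan hexagon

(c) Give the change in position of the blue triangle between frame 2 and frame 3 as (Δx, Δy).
(1, 0)

The blue triangle was at (5, 15) in frame 2 and (6, 15) in frame 3.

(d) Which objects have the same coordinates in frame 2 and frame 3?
the cyan hexagon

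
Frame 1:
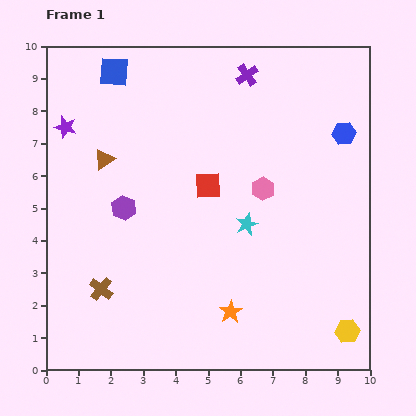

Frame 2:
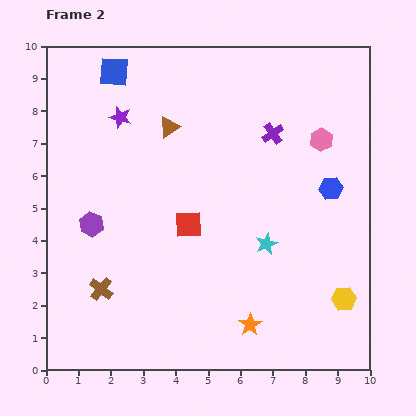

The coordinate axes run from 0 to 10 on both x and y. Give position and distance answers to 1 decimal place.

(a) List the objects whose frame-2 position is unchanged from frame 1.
the brown cross, the blue square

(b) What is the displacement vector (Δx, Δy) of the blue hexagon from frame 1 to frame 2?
(-0.4, -1.7)

The blue hexagon was at (9.2, 7.3) in frame 1 and (8.8, 5.6) in frame 2.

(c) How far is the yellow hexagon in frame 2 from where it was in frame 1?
1.0

The yellow hexagon moved from (9.3, 1.2) to (9.2, 2.2), a distance of √(0.1² + 1.0²) ≈ 1.0.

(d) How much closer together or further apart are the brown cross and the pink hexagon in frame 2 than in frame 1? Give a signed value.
+2.3

Distance in frame 1: 5.9. Distance in frame 2: 8.2.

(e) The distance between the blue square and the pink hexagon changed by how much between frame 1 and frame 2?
+0.9

Distance in frame 1: 5.8. Distance in frame 2: 6.7.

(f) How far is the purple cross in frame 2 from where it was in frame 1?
2.0

The purple cross moved from (6.2, 9.1) to (7.0, 7.3), a distance of √(0.8² + 1.8²) ≈ 2.0.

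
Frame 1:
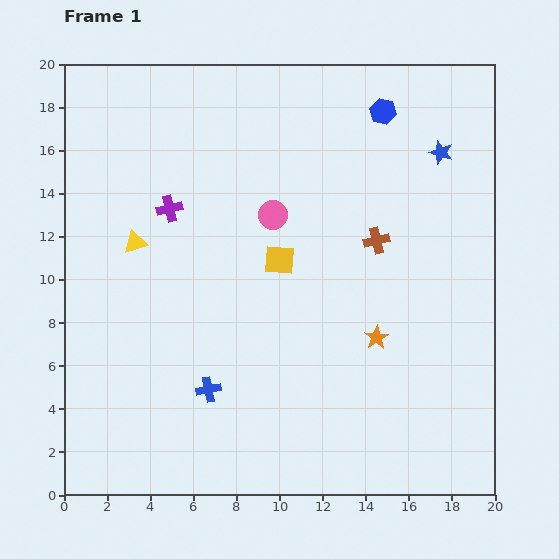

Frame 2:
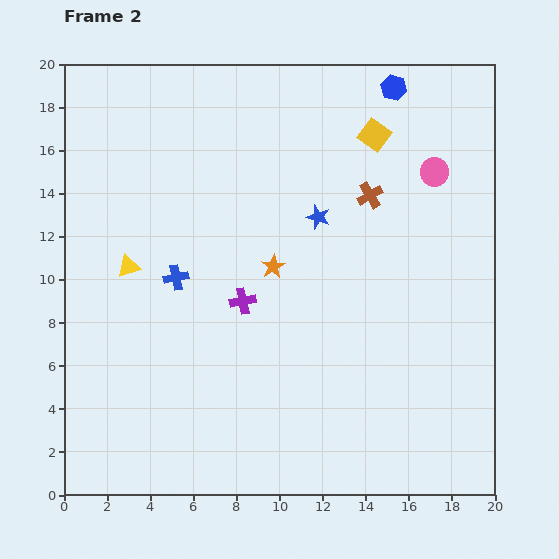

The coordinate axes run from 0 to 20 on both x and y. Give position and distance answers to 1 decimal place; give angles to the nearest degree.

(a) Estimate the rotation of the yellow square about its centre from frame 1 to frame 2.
32° clockwise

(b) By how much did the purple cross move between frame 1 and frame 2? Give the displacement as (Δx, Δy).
(3.4, -4.3)

The purple cross was at (4.9, 13.3) in frame 1 and (8.3, 9.0) in frame 2.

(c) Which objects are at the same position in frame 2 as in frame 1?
none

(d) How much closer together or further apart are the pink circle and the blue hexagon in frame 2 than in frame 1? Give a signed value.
-2.7

Distance in frame 1: 7.0. Distance in frame 2: 4.3.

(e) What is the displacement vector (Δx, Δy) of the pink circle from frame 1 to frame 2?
(7.5, 2.0)

The pink circle was at (9.7, 13.0) in frame 1 and (17.2, 15.0) in frame 2.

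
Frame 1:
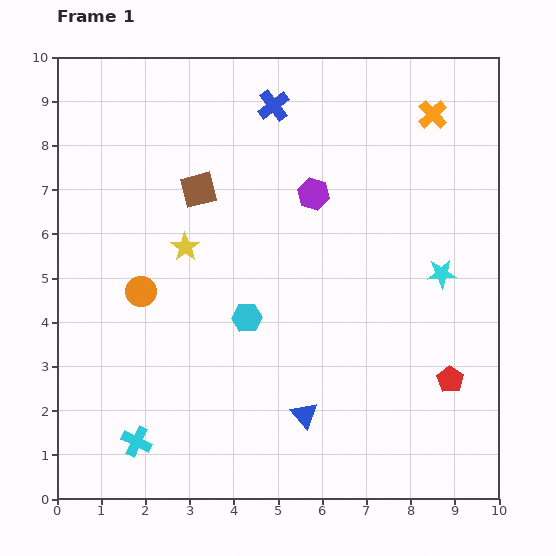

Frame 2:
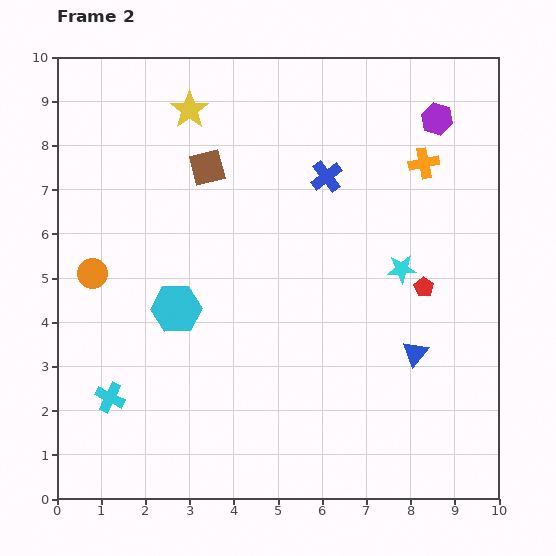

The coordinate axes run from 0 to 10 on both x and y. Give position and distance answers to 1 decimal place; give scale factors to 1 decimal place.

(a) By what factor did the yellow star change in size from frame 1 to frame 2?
1.3×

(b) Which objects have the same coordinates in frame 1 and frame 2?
none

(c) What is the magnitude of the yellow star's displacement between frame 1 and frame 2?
3.1

The yellow star moved from (2.9, 5.7) to (3.0, 8.8), a distance of √(0.1² + 3.1²) ≈ 3.1.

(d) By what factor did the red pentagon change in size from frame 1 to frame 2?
0.7×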